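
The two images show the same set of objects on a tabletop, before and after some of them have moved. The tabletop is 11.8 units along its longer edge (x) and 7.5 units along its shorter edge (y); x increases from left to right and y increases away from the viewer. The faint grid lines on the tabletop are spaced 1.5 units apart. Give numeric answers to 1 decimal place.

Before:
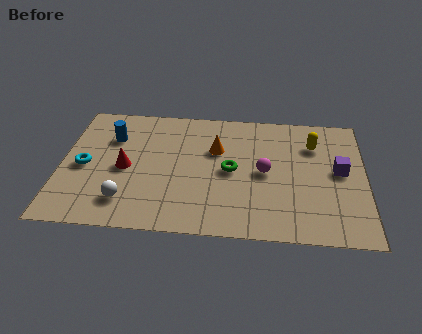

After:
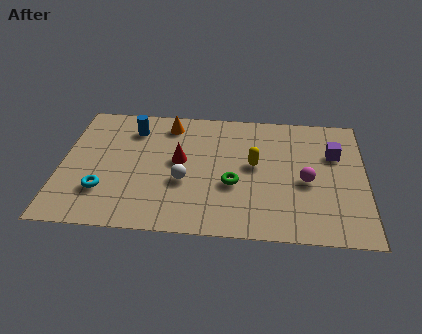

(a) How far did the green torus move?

0.8

The green torus moved from about (6.6, 3.7) to (6.7, 2.9), a distance of √(0.1² + 0.8²) ≈ 0.8.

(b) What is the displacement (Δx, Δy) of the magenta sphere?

(1.6, -0.4)

The magenta sphere was at about (7.9, 3.7) and moved to about (9.5, 3.3).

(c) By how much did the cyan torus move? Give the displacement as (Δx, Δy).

(0.8, -1.4)

The cyan torus started near (0.9, 3.5) and ended near (1.7, 2.1).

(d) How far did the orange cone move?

2.4

The orange cone was near (6.0, 4.9) before and (4.1, 6.3) after, so it travelled √(1.9² + 1.4²) ≈ 2.4 units.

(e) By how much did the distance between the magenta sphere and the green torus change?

+1.5

The distance was about 1.3 in the first image and 2.8 in the second, so they moved 1.5 units further apart.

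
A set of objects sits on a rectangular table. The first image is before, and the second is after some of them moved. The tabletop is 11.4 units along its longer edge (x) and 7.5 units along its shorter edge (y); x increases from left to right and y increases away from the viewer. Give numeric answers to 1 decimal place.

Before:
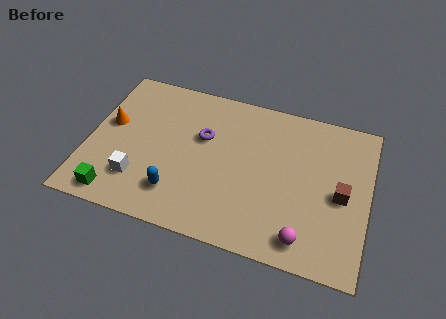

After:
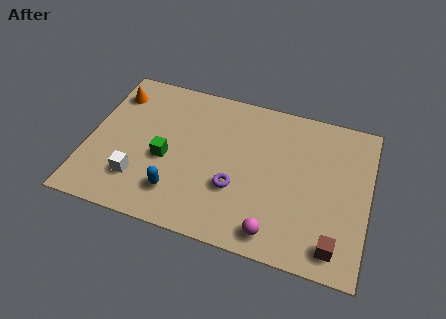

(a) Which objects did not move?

the white cube and the blue capsule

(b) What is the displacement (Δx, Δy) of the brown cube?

(-0.1, -2.4)

The brown cube started near (10.3, 3.5) and ended near (10.2, 1.1).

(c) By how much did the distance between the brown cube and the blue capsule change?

-0.3

They were about 6.7 units apart before and 6.4 after — 0.3 units closer together.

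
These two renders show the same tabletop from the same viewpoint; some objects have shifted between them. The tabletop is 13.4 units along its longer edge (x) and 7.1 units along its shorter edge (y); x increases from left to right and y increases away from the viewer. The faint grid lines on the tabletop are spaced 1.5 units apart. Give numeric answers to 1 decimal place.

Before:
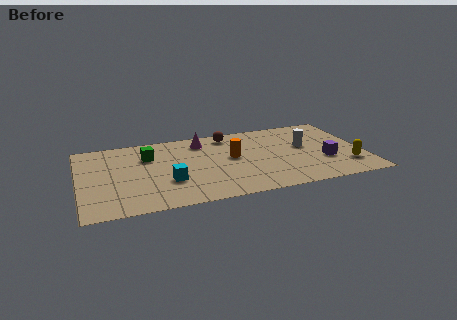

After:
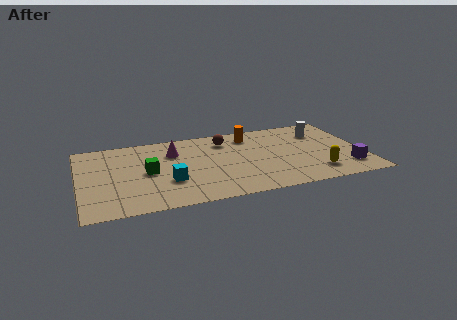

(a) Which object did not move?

the cyan cube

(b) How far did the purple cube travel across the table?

1.3

The purple cube moved from about (11.5, 2.5) to (12.5, 1.6), a distance of √(1.0² + 0.9²) ≈ 1.3.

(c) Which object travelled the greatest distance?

the orange cylinder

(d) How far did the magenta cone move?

1.6

The magenta cone was near (5.9, 5.8) before and (4.5, 5.1) after, so it travelled √(1.4² + 0.7²) ≈ 1.6 units.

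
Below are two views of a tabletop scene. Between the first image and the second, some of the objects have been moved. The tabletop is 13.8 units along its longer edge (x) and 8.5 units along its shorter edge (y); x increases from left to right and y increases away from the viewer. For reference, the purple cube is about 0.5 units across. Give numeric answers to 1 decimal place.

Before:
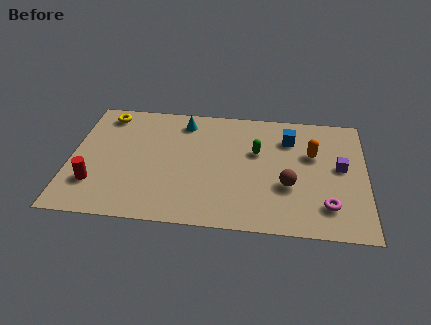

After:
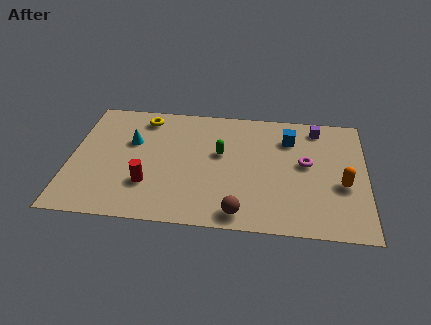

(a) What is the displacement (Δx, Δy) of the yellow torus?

(1.8, -0.1)

The yellow torus started near (1.5, 7.3) and ended near (3.3, 7.2).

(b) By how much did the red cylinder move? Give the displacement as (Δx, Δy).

(2.5, 0.2)

The red cylinder was at about (1.2, 2.3) and moved to about (3.7, 2.5).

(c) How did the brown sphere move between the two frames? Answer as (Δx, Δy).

(-2.2, -2.1)

The brown sphere started near (10.2, 3.1) and ended near (8.0, 1.0).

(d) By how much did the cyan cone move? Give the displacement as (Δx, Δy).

(-2.4, -1.7)

From the two frames, the cyan cone sits at roughly (5.2, 7.1) before and (2.8, 5.4) after.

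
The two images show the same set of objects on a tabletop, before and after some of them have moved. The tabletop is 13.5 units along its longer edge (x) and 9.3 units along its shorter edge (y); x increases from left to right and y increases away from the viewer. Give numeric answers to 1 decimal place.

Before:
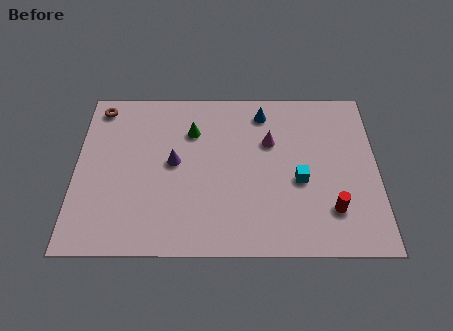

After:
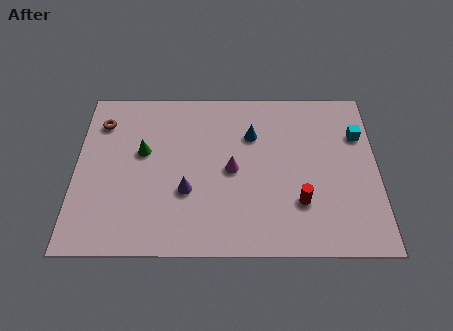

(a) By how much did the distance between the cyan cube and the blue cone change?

+0.6

The distance was about 4.2 in the first image and 4.8 in the second, so they moved 0.6 units further apart.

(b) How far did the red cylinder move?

1.5

The red cylinder was near (11.4, 2.3) before and (10.0, 2.7) after, so it travelled √(1.4² + 0.4²) ≈ 1.5 units.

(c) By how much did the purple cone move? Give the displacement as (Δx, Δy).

(0.6, -1.6)

The purple cone was at about (4.4, 4.9) and moved to about (5.0, 3.3).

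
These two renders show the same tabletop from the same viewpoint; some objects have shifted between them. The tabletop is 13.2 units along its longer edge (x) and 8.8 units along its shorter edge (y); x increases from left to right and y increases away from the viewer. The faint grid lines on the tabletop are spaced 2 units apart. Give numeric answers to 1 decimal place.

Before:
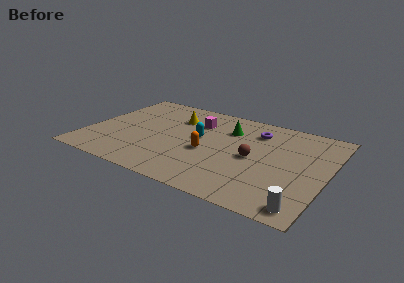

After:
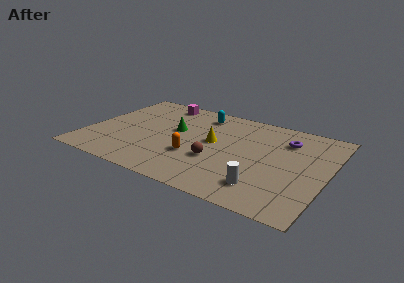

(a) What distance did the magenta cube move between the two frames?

2.6

From (5.7, 6.4) to (3.4, 7.7), the magenta cube covered √(2.3² + 1.3²) ≈ 2.6 units.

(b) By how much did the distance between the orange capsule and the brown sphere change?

-1.3

Before: roughly 2.5 units apart; after: 1.2. That's 1.3 units closer together.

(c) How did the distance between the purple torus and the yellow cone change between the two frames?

-0.3

They were about 4.5 units apart before and 4.2 after — 0.3 units closer together.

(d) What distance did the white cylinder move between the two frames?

2.3

The white cylinder was near (12.3, 1.0) before and (10.1, 1.8) after, so it travelled √(2.2² + 0.8²) ≈ 2.3 units.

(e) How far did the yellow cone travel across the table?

2.9

The yellow cone was near (4.5, 6.4) before and (6.9, 4.8) after, so it travelled √(2.4² + 1.6²) ≈ 2.9 units.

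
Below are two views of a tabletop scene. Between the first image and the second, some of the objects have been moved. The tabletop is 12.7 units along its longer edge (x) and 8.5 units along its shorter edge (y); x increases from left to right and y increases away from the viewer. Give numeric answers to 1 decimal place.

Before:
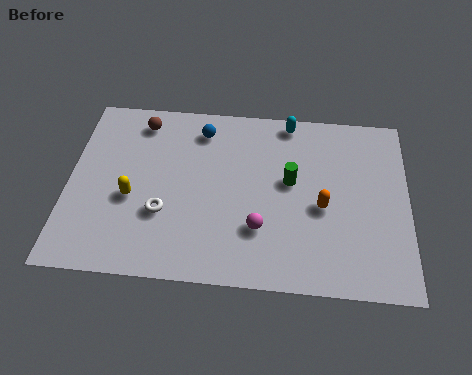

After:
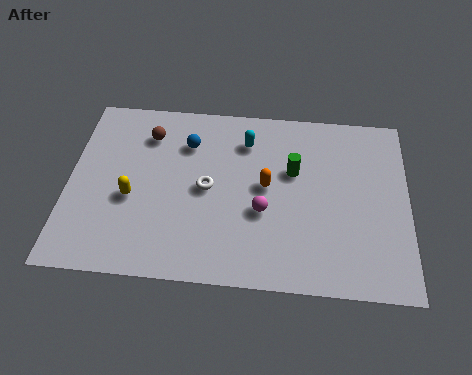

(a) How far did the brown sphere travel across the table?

0.7

The brown sphere was near (2.6, 7.2) before and (2.9, 6.6) after, so it travelled √(0.3² + 0.6²) ≈ 0.7 units.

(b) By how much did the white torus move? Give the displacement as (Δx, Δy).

(1.6, 1.3)

The white torus was at about (3.6, 2.9) and moved to about (5.2, 4.2).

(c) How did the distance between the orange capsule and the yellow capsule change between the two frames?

-2.0

The distance was about 7.1 in the first image and 5.1 in the second, so they moved 2.0 units closer together.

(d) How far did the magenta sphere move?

0.8

The magenta sphere was near (7.2, 2.5) before and (7.3, 3.3) after, so it travelled √(0.1² + 0.8²) ≈ 0.8 units.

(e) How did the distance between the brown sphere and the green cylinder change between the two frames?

-0.5

Before: roughly 6.2 units apart; after: 5.7. That's 0.5 units closer together.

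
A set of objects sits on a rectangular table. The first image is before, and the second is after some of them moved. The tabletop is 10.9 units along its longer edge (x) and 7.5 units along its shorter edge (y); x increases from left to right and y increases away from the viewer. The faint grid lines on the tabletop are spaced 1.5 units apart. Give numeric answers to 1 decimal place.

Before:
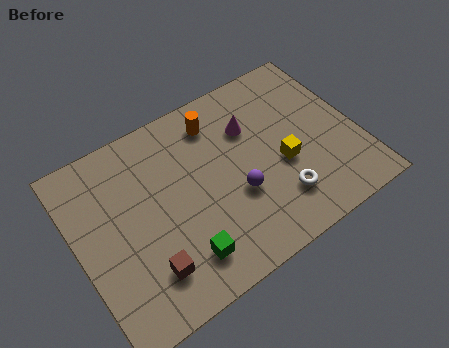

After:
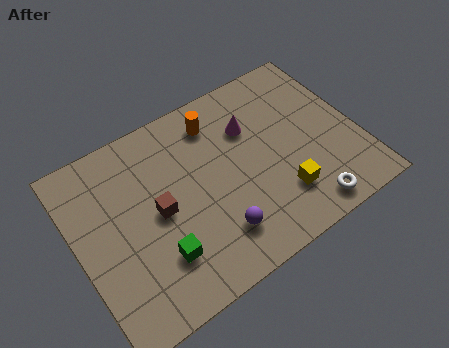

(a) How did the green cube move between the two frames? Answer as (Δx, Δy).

(-0.8, 0.5)

The green cube started near (3.6, 1.5) and ended near (2.8, 2.0).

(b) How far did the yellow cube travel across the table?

1.2

The yellow cube was near (7.9, 3.1) before and (7.6, 1.9) after, so it travelled √(0.3² + 1.2²) ≈ 1.2 units.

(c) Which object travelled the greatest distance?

the brown cube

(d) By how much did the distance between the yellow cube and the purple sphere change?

+0.7

They were about 1.9 units apart before and 2.6 after — 0.7 units further apart.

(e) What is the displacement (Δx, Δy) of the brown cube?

(0.8, 2.0)

The brown cube started near (2.3, 1.7) and ended near (3.1, 3.7).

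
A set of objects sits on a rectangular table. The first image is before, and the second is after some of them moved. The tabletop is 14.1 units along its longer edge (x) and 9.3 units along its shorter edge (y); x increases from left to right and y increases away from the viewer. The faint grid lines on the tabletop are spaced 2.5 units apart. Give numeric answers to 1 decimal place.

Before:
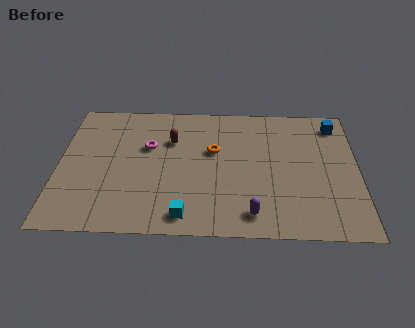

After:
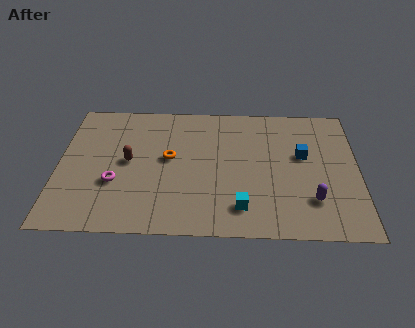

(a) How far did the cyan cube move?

2.7

The cyan cube was near (6.0, 1.2) before and (8.6, 1.8) after, so it travelled √(2.6² + 0.6²) ≈ 2.7 units.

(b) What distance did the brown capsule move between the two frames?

2.6

The brown capsule was near (5.3, 6.4) before and (3.3, 4.8) after, so it travelled √(2.0² + 1.6²) ≈ 2.6 units.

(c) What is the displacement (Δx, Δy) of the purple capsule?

(2.8, 1.0)

The purple capsule was at about (9.1, 1.4) and moved to about (11.9, 2.4).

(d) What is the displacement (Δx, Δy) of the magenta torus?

(-1.5, -2.6)

The magenta torus started near (4.2, 5.9) and ended near (2.7, 3.3).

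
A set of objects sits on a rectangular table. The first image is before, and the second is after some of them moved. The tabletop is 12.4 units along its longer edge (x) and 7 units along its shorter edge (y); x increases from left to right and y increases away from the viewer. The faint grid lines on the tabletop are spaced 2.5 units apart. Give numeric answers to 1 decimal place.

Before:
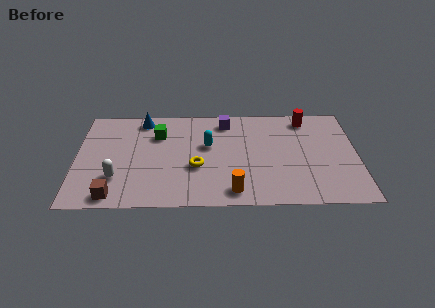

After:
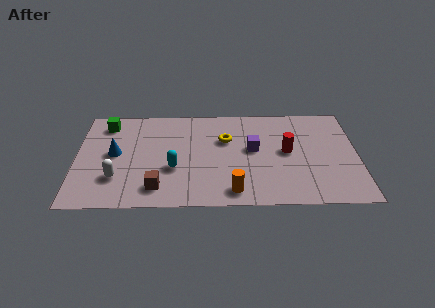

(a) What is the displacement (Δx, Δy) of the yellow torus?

(1.3, 1.9)

The yellow torus started near (5.3, 2.7) and ended near (6.6, 4.6).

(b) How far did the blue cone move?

2.7

From (2.9, 6.1) to (1.7, 3.7), the blue cone covered √(1.2² + 2.4²) ≈ 2.7 units.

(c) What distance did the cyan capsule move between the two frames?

2.2

From (5.8, 4.2) to (4.3, 2.6), the cyan capsule covered √(1.5² + 1.6²) ≈ 2.2 units.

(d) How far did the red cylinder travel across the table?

2.5

The red cylinder was near (10.2, 6.0) before and (9.3, 3.7) after, so it travelled √(0.9² + 2.3²) ≈ 2.5 units.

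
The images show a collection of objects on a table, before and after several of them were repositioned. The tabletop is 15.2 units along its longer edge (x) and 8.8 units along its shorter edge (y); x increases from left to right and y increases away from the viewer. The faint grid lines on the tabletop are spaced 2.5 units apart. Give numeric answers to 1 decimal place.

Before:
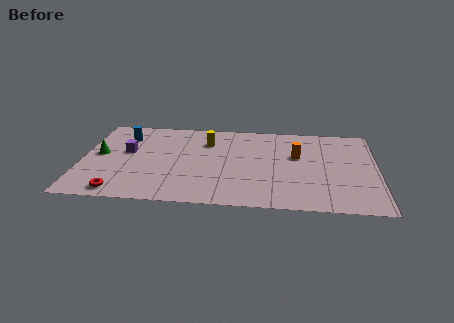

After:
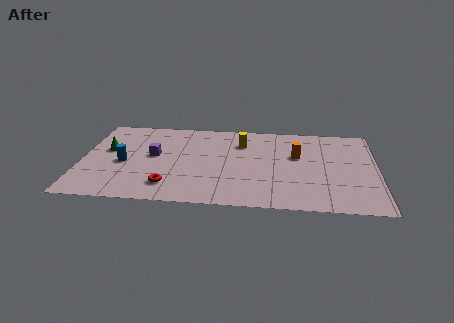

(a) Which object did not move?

the orange cylinder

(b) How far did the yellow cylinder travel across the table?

1.8

The yellow cylinder moved from about (6.4, 6.5) to (8.2, 6.5), a distance of √(1.8² + 0.0²) ≈ 1.8.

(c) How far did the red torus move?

2.6

The red torus was near (2.1, 1.0) before and (4.6, 1.8) after, so it travelled √(2.5² + 0.8²) ≈ 2.6 units.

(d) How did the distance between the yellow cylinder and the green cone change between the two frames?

+1.2

They were about 5.8 units apart before and 7.0 after — 1.2 units further apart.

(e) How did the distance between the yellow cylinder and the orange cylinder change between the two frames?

-1.7

They were about 4.8 units apart before and 3.1 after — 1.7 units closer together.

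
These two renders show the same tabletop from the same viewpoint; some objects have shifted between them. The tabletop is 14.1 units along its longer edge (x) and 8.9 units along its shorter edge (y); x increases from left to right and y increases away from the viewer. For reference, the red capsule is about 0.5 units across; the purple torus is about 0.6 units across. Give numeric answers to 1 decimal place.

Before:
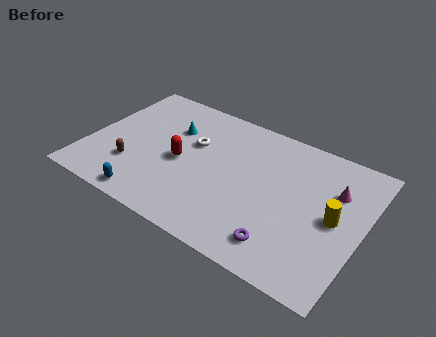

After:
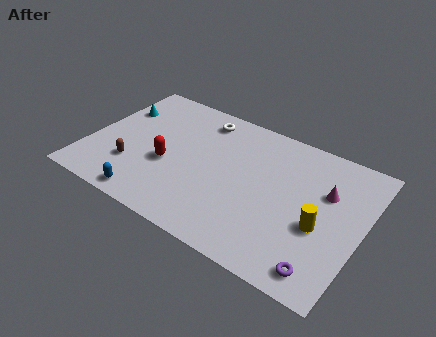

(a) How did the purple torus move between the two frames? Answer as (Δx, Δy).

(2.1, -0.4)

The purple torus started near (10.5, 1.6) and ended near (12.6, 1.2).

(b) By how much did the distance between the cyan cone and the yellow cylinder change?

+2.5

They were about 8.9 units apart before and 11.4 after — 2.5 units further apart.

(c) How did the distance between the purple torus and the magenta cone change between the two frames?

-0.3

They were about 4.9 units apart before and 4.6 after — 0.3 units closer together.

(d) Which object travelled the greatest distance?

the cyan cone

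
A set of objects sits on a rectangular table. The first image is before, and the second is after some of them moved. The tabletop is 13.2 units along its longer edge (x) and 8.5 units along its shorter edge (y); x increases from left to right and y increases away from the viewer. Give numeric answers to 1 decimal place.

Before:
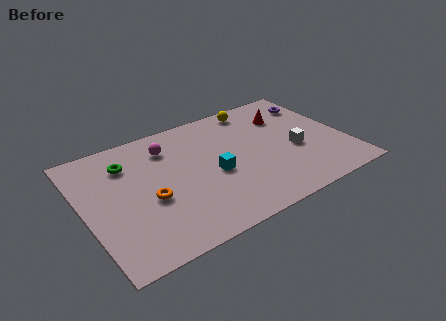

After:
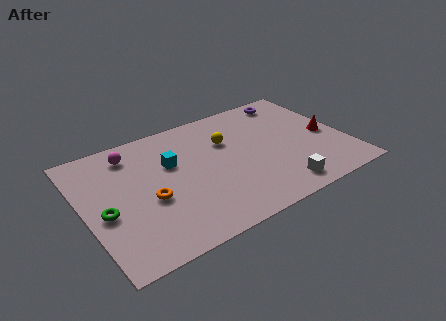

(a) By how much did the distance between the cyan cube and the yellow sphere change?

-1.8

They were about 4.7 units apart before and 2.9 after — 1.8 units closer together.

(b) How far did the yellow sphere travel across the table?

2.5

From (9.2, 7.5) to (7.4, 5.7), the yellow sphere covered √(1.8² + 1.8²) ≈ 2.5 units.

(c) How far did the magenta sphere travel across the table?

1.8

The magenta sphere was near (4.5, 6.6) before and (2.7, 7.0) after, so it travelled √(1.8² + 0.4²) ≈ 1.8 units.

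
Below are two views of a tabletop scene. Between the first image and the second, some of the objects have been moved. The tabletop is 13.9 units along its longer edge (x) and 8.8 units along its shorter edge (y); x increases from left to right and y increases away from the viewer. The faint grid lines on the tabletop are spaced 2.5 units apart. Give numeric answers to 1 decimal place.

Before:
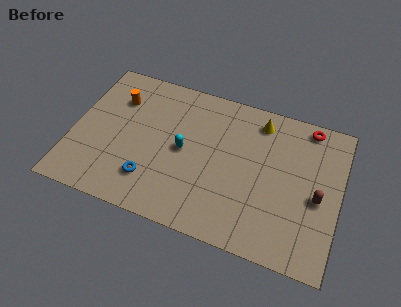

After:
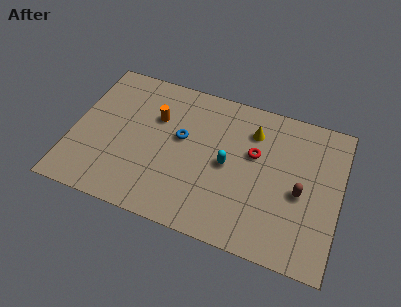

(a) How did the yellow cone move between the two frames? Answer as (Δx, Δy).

(-0.3, -0.7)

The yellow cone was at about (9.5, 7.4) and moved to about (9.2, 6.7).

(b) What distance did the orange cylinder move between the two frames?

2.2

The orange cylinder moved from about (2.1, 6.4) to (4.2, 5.9), a distance of √(2.1² + 0.5²) ≈ 2.2.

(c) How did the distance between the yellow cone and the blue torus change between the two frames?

-3.5

Before: roughly 7.4 units apart; after: 3.9. That's 3.5 units closer together.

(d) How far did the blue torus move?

3.3

The blue torus was near (4.3, 2.1) before and (5.6, 5.1) after, so it travelled √(1.3² + 3.0²) ≈ 3.3 units.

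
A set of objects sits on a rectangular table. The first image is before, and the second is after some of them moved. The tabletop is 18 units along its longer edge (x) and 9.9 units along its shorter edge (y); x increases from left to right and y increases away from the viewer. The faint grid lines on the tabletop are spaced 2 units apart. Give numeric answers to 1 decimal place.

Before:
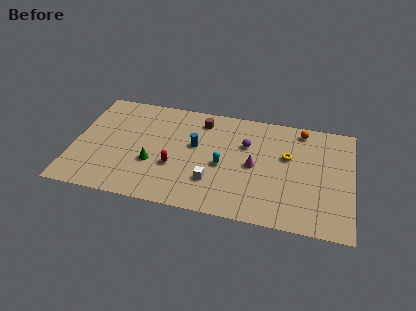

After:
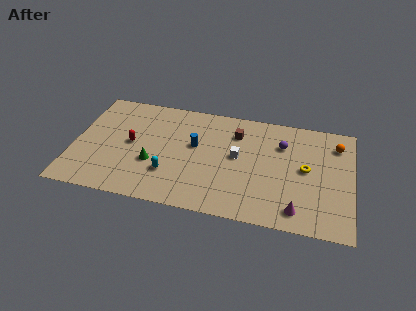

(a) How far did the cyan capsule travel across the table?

3.7

From (9.7, 4.4) to (6.3, 2.9), the cyan capsule covered √(3.4² + 1.5²) ≈ 3.7 units.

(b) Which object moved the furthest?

the magenta cone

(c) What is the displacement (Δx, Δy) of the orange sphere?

(2.3, -0.9)

From the two frames, the orange sphere sits at roughly (14.6, 8.7) before and (16.9, 7.8) after.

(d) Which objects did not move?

the blue cylinder and the green cone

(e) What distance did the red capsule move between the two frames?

3.3

The red capsule moved from about (6.6, 3.6) to (3.7, 5.1), a distance of √(2.9² + 1.5²) ≈ 3.3.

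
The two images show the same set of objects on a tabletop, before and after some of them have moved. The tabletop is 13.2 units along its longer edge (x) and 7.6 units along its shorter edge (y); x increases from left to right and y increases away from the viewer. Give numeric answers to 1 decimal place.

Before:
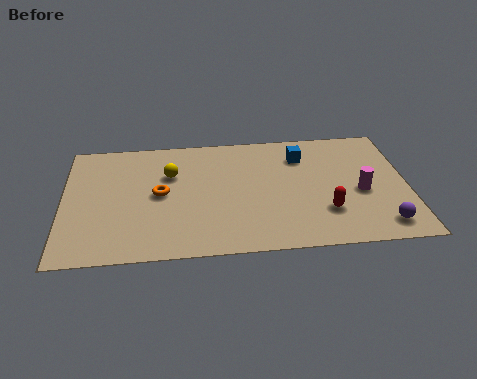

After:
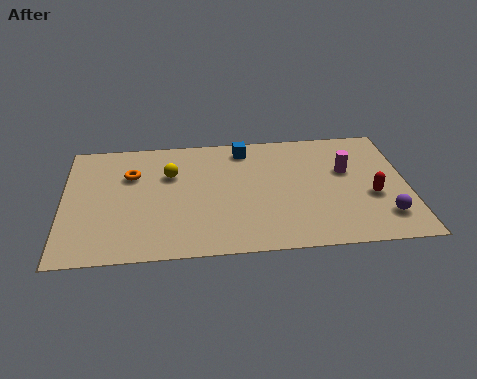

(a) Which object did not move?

the yellow sphere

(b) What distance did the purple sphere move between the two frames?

0.5

From (12.1, 1.2) to (12.2, 1.7), the purple sphere covered √(0.1² + 0.5²) ≈ 0.5 units.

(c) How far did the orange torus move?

1.7

From (3.7, 3.9) to (2.6, 5.2), the orange torus covered √(1.1² + 1.3²) ≈ 1.7 units.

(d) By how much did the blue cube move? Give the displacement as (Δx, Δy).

(-2.2, 0.7)

From the two frames, the blue cube sits at roughly (9.2, 5.8) before and (7.0, 6.5) after.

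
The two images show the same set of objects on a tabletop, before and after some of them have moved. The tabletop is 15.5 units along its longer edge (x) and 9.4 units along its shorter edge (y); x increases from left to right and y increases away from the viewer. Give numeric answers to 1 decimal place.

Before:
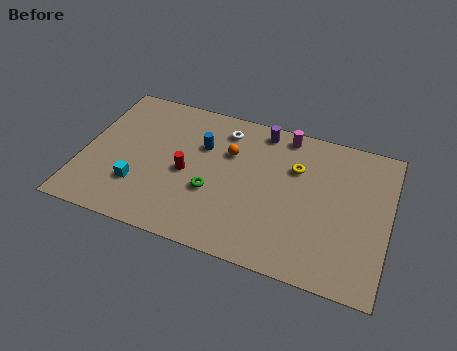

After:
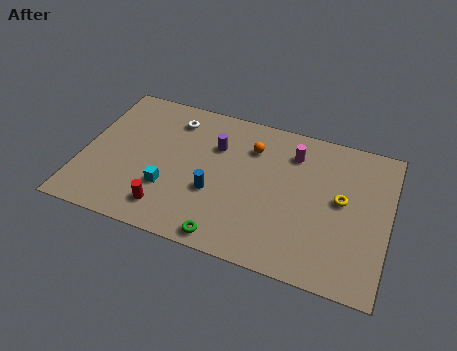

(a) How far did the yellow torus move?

2.7

The yellow torus was near (10.7, 6.4) before and (13.1, 5.1) after, so it travelled √(2.4² + 1.3²) ≈ 2.7 units.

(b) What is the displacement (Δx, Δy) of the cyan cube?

(1.5, 0.3)

The cyan cube started near (3.0, 2.7) and ended near (4.5, 3.0).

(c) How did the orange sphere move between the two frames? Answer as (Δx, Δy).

(1.1, 0.7)

The orange sphere was at about (7.3, 6.3) and moved to about (8.4, 7.0).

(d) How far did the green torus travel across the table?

2.8

The green torus was near (6.7, 3.5) before and (7.7, 0.9) after, so it travelled √(1.0² + 2.6²) ≈ 2.8 units.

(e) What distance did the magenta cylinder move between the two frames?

1.2

The magenta cylinder moved from about (10.0, 8.4) to (10.5, 7.3), a distance of √(0.5² + 1.1²) ≈ 1.2.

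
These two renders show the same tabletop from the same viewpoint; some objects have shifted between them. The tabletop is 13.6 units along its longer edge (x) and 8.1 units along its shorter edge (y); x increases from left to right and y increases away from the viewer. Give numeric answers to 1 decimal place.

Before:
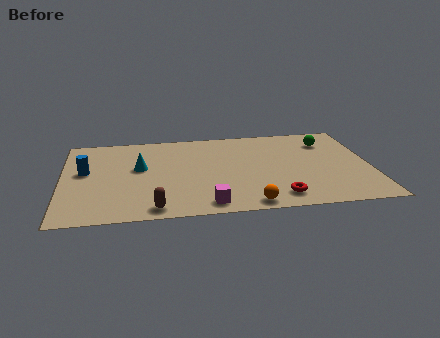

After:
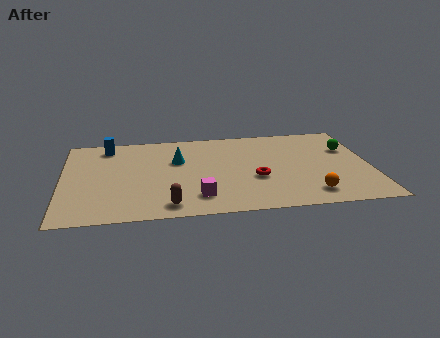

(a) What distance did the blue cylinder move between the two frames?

2.5

From (1.0, 4.6) to (2.0, 6.9), the blue cylinder covered √(1.0² + 2.3²) ≈ 2.5 units.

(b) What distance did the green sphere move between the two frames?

1.2

The green sphere moved from about (11.8, 6.2) to (12.7, 5.4), a distance of √(0.9² + 0.8²) ≈ 1.2.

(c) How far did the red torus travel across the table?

2.0

The red torus was near (9.4, 1.3) before and (8.5, 3.1) after, so it travelled √(0.9² + 1.8²) ≈ 2.0 units.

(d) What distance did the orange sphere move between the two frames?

2.8

The orange sphere was near (8.1, 0.8) before and (10.8, 1.4) after, so it travelled √(2.7² + 0.6²) ≈ 2.8 units.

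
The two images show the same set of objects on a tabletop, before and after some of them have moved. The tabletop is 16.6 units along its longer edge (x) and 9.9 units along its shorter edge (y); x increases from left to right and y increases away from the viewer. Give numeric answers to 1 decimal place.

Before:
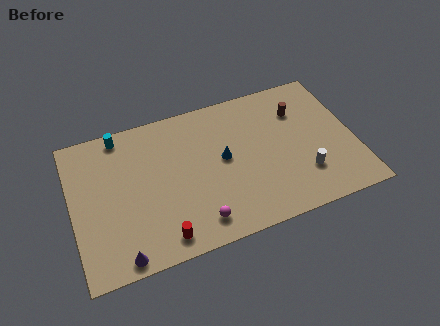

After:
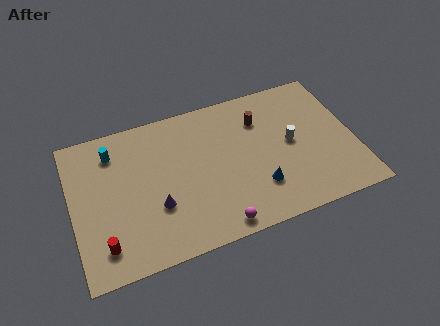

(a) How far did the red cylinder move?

3.4

The red cylinder moved from about (4.9, 1.3) to (1.6, 1.9), a distance of √(3.3² + 0.6²) ≈ 3.4.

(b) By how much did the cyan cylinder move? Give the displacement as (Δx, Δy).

(-0.5, -1.0)

From the two frames, the cyan cylinder sits at roughly (3.1, 8.9) before and (2.6, 7.9) after.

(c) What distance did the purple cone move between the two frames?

3.4

From (2.5, 0.9) to (4.8, 3.4), the purple cone covered √(2.3² + 2.5²) ≈ 3.4 units.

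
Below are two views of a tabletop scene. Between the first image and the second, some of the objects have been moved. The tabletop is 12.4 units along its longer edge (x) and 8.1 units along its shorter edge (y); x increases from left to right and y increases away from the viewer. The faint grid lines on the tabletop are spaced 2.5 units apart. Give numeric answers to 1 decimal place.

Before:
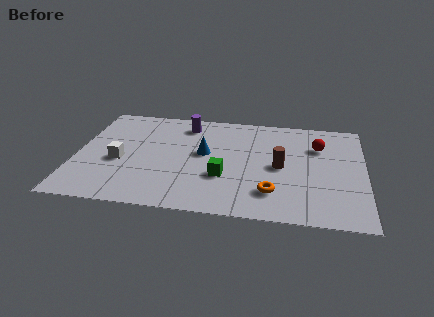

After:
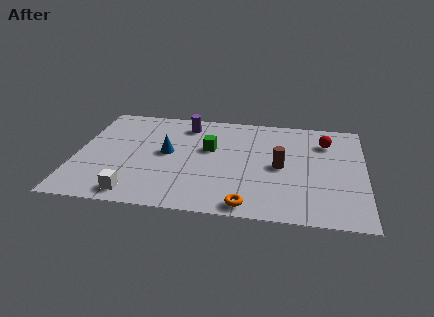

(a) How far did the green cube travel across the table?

2.2

The green cube moved from about (6.4, 2.8) to (5.7, 4.9), a distance of √(0.7² + 2.1²) ≈ 2.2.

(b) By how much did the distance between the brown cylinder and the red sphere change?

+0.5

They were about 2.4 units apart before and 2.9 after — 0.5 units further apart.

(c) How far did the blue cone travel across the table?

1.6

The blue cone moved from about (5.5, 4.5) to (3.9, 4.3), a distance of √(1.6² + 0.2²) ≈ 1.6.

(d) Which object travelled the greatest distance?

the white cube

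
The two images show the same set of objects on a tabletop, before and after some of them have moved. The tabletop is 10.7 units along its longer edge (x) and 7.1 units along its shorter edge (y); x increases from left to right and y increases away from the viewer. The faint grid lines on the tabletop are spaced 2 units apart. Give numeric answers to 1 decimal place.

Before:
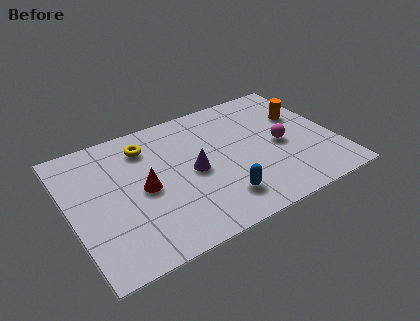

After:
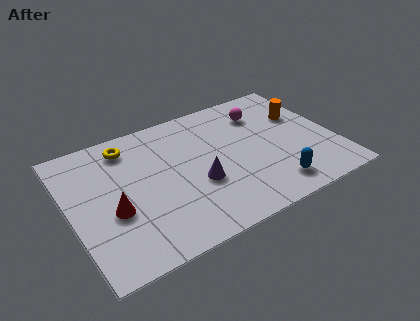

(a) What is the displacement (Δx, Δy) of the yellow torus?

(-0.7, 0.3)

The yellow torus was at about (3.3, 5.6) and moved to about (2.6, 5.9).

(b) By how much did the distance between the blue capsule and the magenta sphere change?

+0.9

They were about 3.3 units apart before and 4.2 after — 0.9 units further apart.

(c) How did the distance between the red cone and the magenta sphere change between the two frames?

+1.4

They were about 5.6 units apart before and 7.0 after — 1.4 units further apart.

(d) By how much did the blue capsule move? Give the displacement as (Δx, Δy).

(2.1, -0.3)

The blue capsule started near (5.7, 1.5) and ended near (7.8, 1.2).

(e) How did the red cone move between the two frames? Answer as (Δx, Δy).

(-1.3, -0.6)

From the two frames, the red cone sits at roughly (2.9, 3.4) before and (1.6, 2.8) after.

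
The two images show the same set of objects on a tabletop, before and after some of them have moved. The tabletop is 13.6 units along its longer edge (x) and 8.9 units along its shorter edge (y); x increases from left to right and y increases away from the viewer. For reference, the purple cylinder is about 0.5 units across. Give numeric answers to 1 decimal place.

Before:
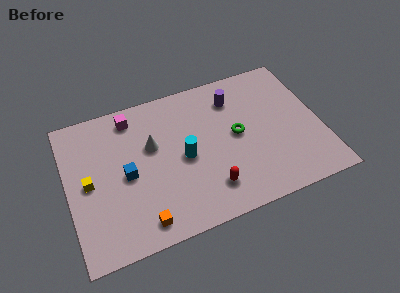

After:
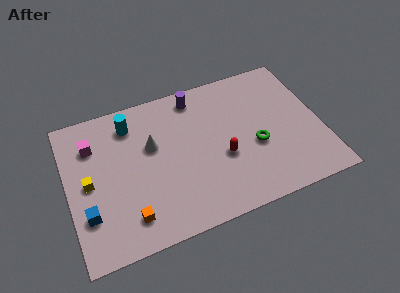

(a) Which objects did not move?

the white cone and the yellow cube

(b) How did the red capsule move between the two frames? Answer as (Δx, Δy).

(0.9, 1.6)

From the two frames, the red capsule sits at roughly (7.3, 1.9) before and (8.2, 3.5) after.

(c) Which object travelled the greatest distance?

the cyan cylinder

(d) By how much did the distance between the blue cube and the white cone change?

+2.7

They were about 2.0 units apart before and 4.7 after — 2.7 units further apart.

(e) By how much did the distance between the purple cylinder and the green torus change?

+2.7

Before: roughly 2.3 units apart; after: 5.0. That's 2.7 units further apart.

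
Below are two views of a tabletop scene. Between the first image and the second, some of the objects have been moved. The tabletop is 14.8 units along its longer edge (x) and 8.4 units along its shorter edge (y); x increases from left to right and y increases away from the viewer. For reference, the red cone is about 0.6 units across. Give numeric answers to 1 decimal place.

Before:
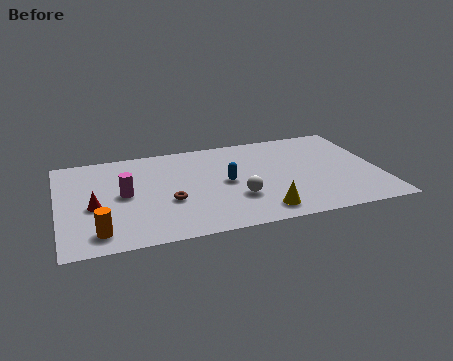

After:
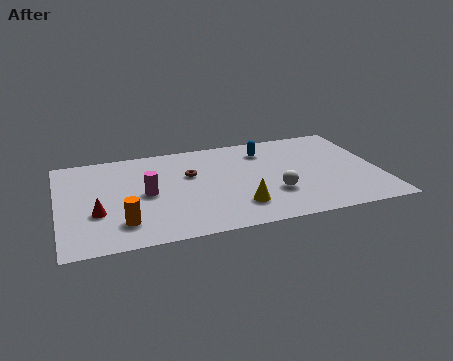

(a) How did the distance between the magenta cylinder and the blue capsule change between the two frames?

+1.5

The distance was about 4.7 in the first image and 6.2 in the second, so they moved 1.5 units further apart.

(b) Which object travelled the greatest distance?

the blue capsule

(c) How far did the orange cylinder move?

1.2

The orange cylinder was near (1.7, 1.4) before and (2.8, 1.9) after, so it travelled √(1.1² + 0.5²) ≈ 1.2 units.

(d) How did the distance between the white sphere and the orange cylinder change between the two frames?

+0.5

They were about 6.5 units apart before and 7.0 after — 0.5 units further apart.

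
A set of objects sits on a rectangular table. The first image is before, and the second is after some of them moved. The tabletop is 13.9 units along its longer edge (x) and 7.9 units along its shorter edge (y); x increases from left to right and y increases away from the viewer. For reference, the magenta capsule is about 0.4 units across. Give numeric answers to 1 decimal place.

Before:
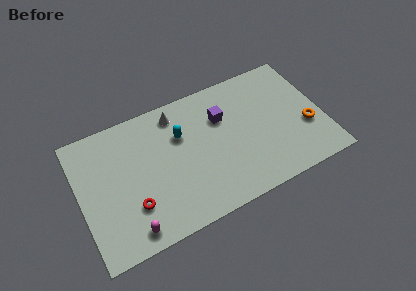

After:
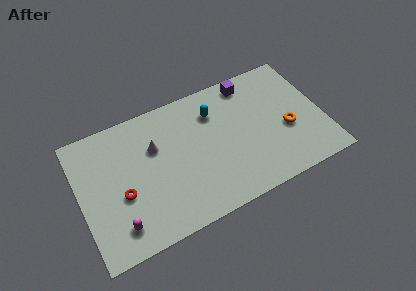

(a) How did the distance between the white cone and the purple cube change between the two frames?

+3.1

They were about 2.8 units apart before and 5.9 after — 3.1 units further apart.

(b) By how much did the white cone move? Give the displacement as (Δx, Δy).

(-1.4, -1.5)

From the two frames, the white cone sits at roughly (5.8, 6.7) before and (4.4, 5.2) after.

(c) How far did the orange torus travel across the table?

1.1

The orange torus moved from about (12.9, 2.9) to (11.8, 3.2), a distance of √(1.1² + 0.3²) ≈ 1.1.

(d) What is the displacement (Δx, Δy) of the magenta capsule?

(-0.6, 0.5)

The magenta capsule was at about (2.5, 1.0) and moved to about (1.9, 1.5).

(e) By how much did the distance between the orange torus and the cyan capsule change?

-2.7

They were about 7.4 units apart before and 4.7 after — 2.7 units closer together.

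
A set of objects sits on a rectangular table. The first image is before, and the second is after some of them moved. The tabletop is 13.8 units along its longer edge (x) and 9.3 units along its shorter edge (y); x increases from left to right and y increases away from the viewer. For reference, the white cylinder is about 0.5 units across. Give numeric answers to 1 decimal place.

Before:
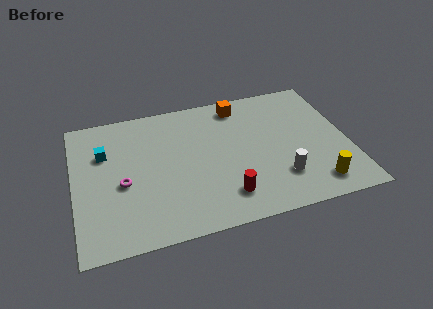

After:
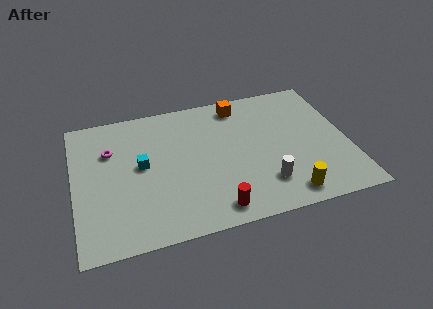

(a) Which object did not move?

the orange cube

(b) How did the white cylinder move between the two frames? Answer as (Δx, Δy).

(-0.8, -0.2)

The white cylinder started near (10.2, 2.4) and ended near (9.4, 2.2).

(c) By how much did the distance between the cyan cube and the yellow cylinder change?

-3.4

They were about 11.4 units apart before and 8.0 after — 3.4 units closer together.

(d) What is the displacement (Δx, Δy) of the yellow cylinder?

(-1.5, -0.3)

From the two frames, the yellow cylinder sits at roughly (11.9, 1.5) before and (10.4, 1.2) after.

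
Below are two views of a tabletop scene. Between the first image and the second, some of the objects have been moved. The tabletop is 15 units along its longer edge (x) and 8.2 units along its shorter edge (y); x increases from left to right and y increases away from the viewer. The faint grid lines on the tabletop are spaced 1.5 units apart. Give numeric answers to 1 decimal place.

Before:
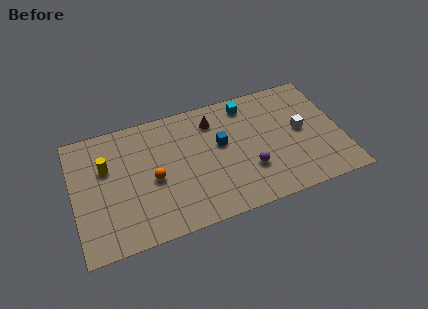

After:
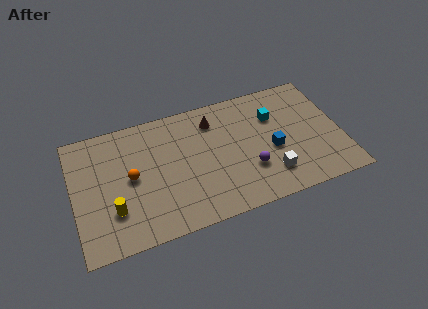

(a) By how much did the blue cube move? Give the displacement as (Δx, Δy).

(2.8, -1.3)

The blue cube started near (8.3, 4.8) and ended near (11.1, 3.5).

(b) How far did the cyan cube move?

1.9

The cyan cube was near (10.0, 7.0) before and (11.4, 5.7) after, so it travelled √(1.4² + 1.3²) ≈ 1.9 units.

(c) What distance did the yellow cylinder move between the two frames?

2.9

The yellow cylinder moved from about (1.9, 5.3) to (2.1, 2.4), a distance of √(0.2² + 2.9²) ≈ 2.9.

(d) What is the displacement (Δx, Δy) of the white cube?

(-2.0, -2.4)

The white cube started near (12.8, 4.3) and ended near (10.8, 1.9).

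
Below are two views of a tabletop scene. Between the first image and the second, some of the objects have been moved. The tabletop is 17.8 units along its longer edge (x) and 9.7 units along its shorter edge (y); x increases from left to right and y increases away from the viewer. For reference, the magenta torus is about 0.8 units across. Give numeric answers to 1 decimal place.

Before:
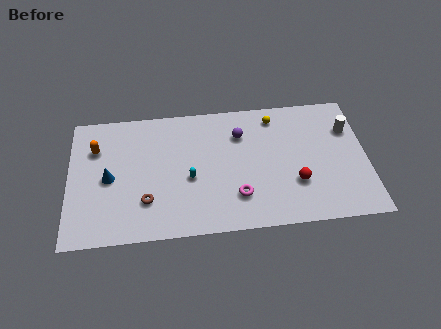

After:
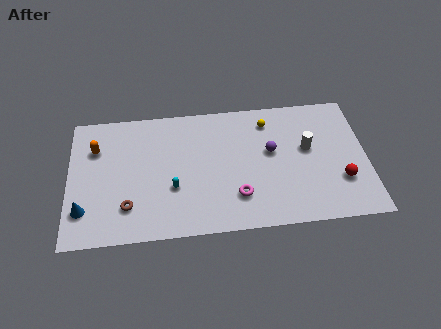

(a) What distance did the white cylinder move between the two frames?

2.8

The white cylinder was near (16.8, 6.8) before and (14.3, 5.6) after, so it travelled √(2.5² + 1.2²) ≈ 2.8 units.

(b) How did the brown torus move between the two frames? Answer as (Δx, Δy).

(-1.1, -0.3)

The brown torus was at about (4.6, 2.7) and moved to about (3.5, 2.4).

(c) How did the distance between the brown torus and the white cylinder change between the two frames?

-1.6

They were about 12.9 units apart before and 11.3 after — 1.6 units closer together.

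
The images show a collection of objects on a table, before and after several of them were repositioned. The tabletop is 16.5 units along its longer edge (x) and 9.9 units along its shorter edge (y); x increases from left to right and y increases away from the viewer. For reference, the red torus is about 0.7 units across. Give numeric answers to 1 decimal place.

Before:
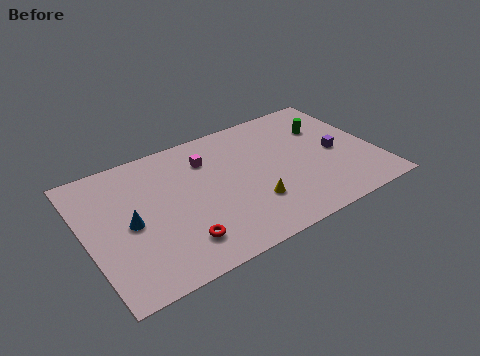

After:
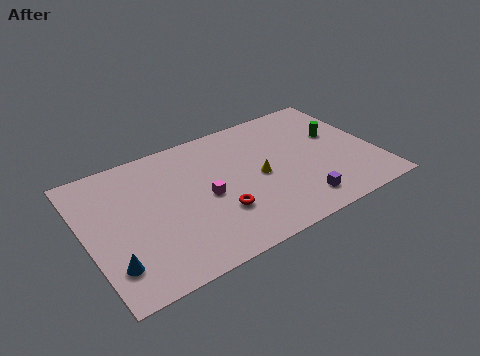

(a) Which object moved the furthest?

the purple cube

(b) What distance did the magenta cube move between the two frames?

2.8

From (7.2, 7.4) to (6.7, 4.6), the magenta cube covered √(0.5² + 2.8²) ≈ 2.8 units.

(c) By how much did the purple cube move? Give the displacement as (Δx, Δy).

(-2.7, -2.9)

From the two frames, the purple cube sits at roughly (14.3, 4.6) before and (11.6, 1.7) after.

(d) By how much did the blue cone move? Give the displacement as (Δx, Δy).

(-1.3, -2.4)

The blue cone started near (2.4, 4.7) and ended near (1.1, 2.3).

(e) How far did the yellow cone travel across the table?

1.9

From (9.1, 2.9) to (9.8, 4.7), the yellow cone covered √(0.7² + 1.8²) ≈ 1.9 units.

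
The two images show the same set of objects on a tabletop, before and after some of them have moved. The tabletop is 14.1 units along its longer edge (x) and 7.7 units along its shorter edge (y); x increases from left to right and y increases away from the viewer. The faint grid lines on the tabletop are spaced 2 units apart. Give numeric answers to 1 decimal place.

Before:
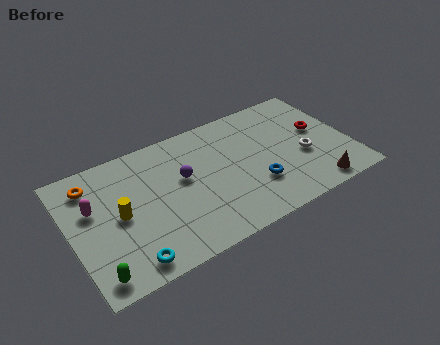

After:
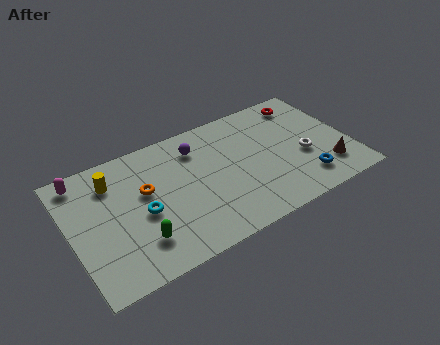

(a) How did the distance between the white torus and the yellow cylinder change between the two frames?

+0.5

Before: roughly 9.3 units apart; after: 9.8. That's 0.5 units further apart.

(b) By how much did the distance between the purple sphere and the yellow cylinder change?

+0.9

Before: roughly 3.4 units apart; after: 4.3. That's 0.9 units further apart.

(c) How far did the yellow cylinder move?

2.1

The yellow cylinder was near (2.4, 3.8) before and (2.3, 5.9) after, so it travelled √(0.1² + 2.1²) ≈ 2.1 units.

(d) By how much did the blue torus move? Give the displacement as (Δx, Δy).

(2.4, -0.8)

The blue torus started near (9.1, 2.4) and ended near (11.5, 1.6).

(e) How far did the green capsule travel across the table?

2.4

The green capsule was near (0.9, 1.0) before and (3.1, 1.9) after, so it travelled √(2.2² + 0.9²) ≈ 2.4 units.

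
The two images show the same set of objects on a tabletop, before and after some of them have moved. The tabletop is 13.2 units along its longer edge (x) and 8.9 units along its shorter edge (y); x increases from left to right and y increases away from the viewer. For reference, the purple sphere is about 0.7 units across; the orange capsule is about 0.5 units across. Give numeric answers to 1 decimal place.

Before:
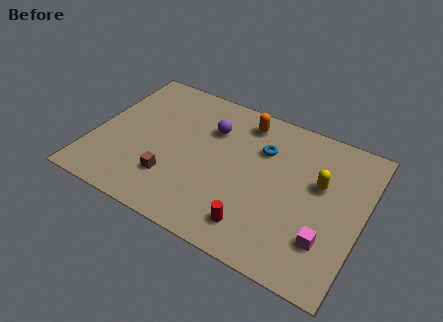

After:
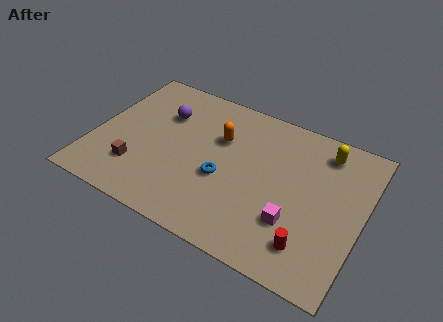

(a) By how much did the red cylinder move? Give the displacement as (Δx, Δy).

(2.6, 0.2)

From the two frames, the red cylinder sits at roughly (8.4, 1.6) before and (11.0, 1.8) after.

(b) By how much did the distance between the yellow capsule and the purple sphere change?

+2.4

Before: roughly 5.6 units apart; after: 8.0. That's 2.4 units further apart.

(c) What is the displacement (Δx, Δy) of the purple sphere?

(-2.4, -0.1)

From the two frames, the purple sphere sits at roughly (5.5, 6.3) before and (3.1, 6.2) after.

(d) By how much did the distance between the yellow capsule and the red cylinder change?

+1.0

Before: roughly 4.6 units apart; after: 5.6. That's 1.0 units further apart.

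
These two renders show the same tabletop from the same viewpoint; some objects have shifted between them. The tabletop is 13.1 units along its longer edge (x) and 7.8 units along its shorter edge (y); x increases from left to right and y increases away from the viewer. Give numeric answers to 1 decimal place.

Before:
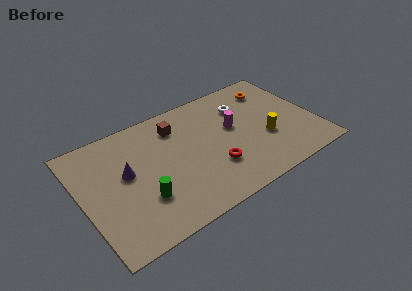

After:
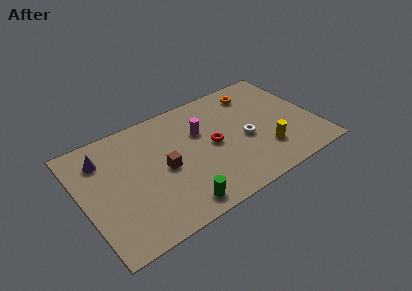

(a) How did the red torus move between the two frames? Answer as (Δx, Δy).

(0.2, 1.5)

From the two frames, the red torus sits at roughly (7.1, 2.4) before and (7.3, 3.9) after.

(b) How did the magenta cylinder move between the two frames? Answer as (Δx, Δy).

(-1.8, 0.6)

The magenta cylinder was at about (8.6, 4.5) and moved to about (6.8, 5.1).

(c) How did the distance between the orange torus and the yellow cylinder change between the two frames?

+0.9

Before: roughly 3.4 units apart; after: 4.3. That's 0.9 units further apart.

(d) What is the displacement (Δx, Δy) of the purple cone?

(-1.1, 1.6)

From the two frames, the purple cone sits at roughly (2.5, 4.4) before and (1.4, 6.0) after.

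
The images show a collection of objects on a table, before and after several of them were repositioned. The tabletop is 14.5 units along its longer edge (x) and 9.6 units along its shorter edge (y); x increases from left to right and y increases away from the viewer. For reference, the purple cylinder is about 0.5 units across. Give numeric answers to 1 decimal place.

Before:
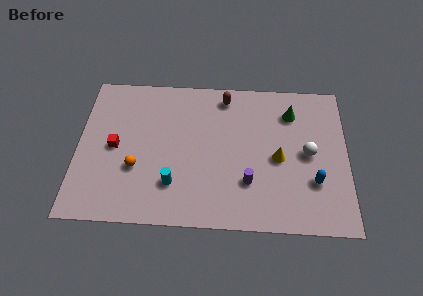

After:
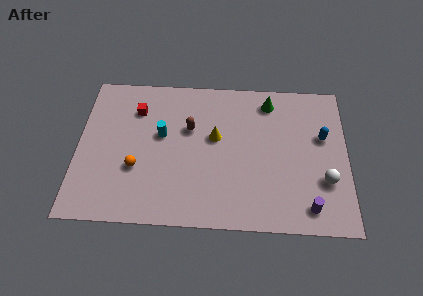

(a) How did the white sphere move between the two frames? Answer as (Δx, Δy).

(0.9, -1.7)

The white sphere was at about (12.4, 4.8) and moved to about (13.3, 3.1).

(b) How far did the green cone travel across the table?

1.4

The green cone moved from about (11.5, 7.4) to (10.3, 8.1), a distance of √(1.2² + 0.7²) ≈ 1.4.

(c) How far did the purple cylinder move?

3.5

The purple cylinder moved from about (9.2, 2.8) to (12.4, 1.4), a distance of √(3.2² + 1.4²) ≈ 3.5.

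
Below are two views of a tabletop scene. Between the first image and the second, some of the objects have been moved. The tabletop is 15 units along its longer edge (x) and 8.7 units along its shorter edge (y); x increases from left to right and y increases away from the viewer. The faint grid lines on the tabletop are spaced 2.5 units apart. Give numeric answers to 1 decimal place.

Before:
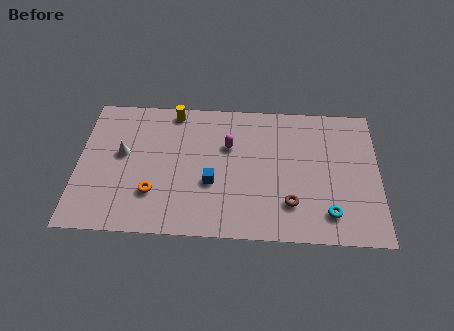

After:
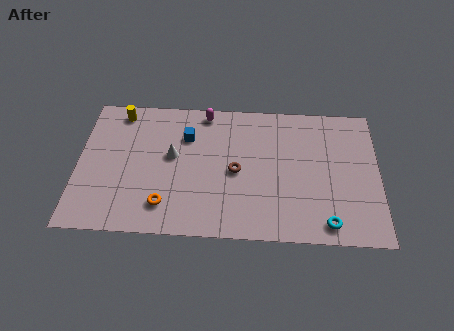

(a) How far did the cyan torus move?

0.6

The cyan torus was near (12.5, 1.7) before and (12.4, 1.1) after, so it travelled √(0.1² + 0.6²) ≈ 0.6 units.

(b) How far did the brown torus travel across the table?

3.3

From (10.6, 2.2) to (7.9, 4.1), the brown torus covered √(2.7² + 1.9²) ≈ 3.3 units.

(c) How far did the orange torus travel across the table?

0.9

From (3.8, 2.5) to (4.4, 1.8), the orange torus covered √(0.6² + 0.7²) ≈ 0.9 units.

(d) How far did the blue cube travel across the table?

3.2

The blue cube was near (6.7, 3.3) before and (5.4, 6.2) after, so it travelled √(1.3² + 2.9²) ≈ 3.2 units.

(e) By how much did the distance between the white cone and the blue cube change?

-3.3

Before: roughly 4.8 units apart; after: 1.5. That's 3.3 units closer together.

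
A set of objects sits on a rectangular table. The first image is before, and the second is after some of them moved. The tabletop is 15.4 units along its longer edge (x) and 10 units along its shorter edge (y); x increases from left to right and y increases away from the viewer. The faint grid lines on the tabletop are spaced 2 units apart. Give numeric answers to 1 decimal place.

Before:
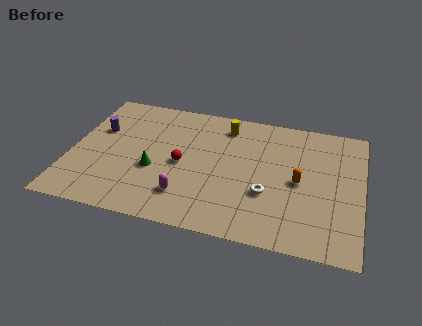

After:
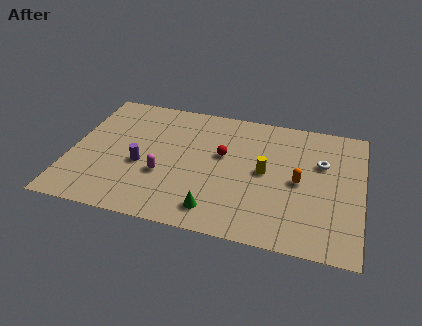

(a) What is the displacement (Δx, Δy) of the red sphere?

(2.1, 1.2)

From the two frames, the red sphere sits at roughly (5.9, 4.7) before and (8.0, 5.9) after.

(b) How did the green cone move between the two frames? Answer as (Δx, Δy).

(3.4, -2.3)

The green cone was at about (4.5, 3.9) and moved to about (7.9, 1.6).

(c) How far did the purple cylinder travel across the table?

3.4

The purple cylinder moved from about (1.3, 6.4) to (3.8, 4.1), a distance of √(2.5² + 2.3²) ≈ 3.4.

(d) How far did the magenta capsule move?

1.8

From (6.3, 2.3) to (5.0, 3.6), the magenta capsule covered √(1.3² + 1.3²) ≈ 1.8 units.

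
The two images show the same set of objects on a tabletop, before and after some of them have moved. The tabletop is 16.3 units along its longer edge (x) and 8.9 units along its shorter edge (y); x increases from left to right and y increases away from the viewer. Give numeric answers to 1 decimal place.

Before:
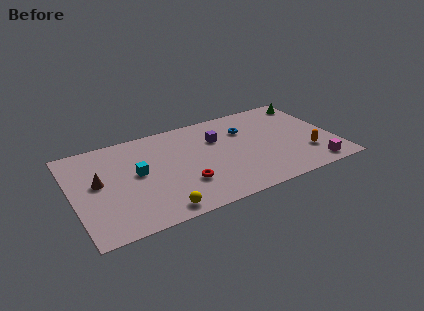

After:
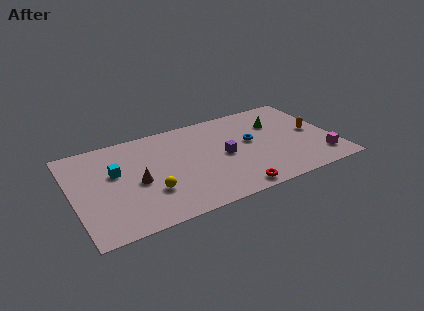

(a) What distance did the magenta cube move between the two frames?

0.9

From (14.6, 1.1) to (15.2, 1.8), the magenta cube covered √(0.6² + 0.7²) ≈ 0.9 units.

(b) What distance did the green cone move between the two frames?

2.8

The green cone was near (15.4, 7.6) before and (13.0, 6.2) after, so it travelled √(2.4² + 1.4²) ≈ 2.8 units.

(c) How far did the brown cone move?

2.5

The brown cone was near (1.6, 4.9) before and (3.9, 4.0) after, so it travelled √(2.3² + 0.9²) ≈ 2.5 units.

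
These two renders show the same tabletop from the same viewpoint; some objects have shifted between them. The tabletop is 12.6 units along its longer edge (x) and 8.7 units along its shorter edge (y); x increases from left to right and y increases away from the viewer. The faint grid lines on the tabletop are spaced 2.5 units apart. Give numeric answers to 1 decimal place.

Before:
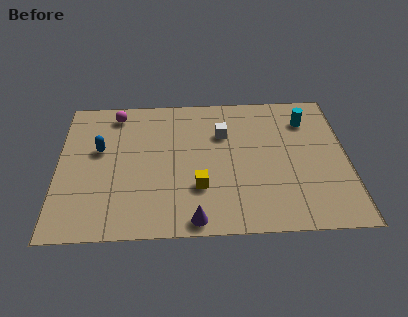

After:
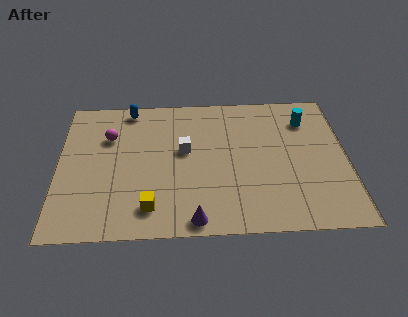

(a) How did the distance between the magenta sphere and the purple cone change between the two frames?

-1.1

They were about 7.5 units apart before and 6.4 after — 1.1 units closer together.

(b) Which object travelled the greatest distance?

the blue capsule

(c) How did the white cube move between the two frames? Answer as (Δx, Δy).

(-1.7, -1.0)

The white cube started near (7.2, 6.0) and ended near (5.5, 5.0).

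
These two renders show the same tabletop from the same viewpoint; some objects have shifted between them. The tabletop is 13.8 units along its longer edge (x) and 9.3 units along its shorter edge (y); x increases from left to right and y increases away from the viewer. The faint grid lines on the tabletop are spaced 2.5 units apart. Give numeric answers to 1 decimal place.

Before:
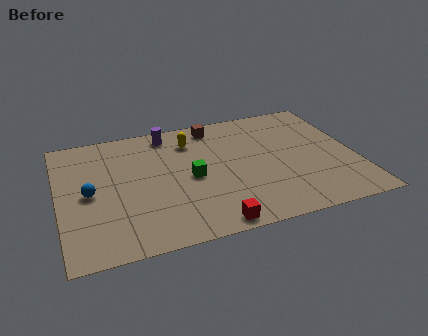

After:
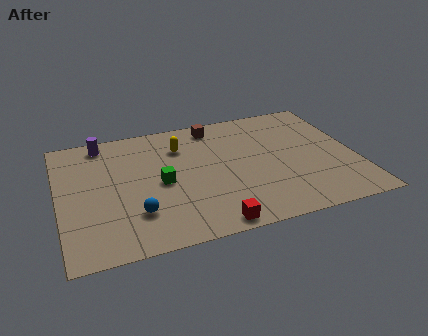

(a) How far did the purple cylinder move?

3.1

From (5.3, 8.1) to (2.2, 8.2), the purple cylinder covered √(3.1² + 0.1²) ≈ 3.1 units.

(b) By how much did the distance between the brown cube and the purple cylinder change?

+3.1

Before: roughly 2.2 units apart; after: 5.3. That's 3.1 units further apart.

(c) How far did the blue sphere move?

2.8

From (1.4, 4.5) to (3.4, 2.5), the blue sphere covered √(2.0² + 2.0²) ≈ 2.8 units.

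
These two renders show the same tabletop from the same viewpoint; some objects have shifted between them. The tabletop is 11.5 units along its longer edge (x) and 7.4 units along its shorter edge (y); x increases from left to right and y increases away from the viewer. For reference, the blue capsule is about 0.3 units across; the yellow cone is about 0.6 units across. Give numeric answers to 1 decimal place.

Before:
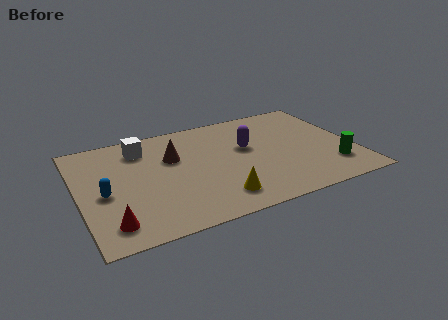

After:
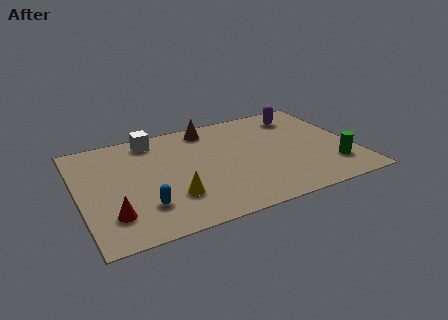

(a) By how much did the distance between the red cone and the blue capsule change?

-0.7

Before: roughly 2.0 units apart; after: 1.3. That's 0.7 units closer together.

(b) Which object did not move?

the green cylinder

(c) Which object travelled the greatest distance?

the purple capsule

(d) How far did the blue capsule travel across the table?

2.1

From (1.0, 3.3) to (2.5, 1.9), the blue capsule covered √(1.5² + 1.4²) ≈ 2.1 units.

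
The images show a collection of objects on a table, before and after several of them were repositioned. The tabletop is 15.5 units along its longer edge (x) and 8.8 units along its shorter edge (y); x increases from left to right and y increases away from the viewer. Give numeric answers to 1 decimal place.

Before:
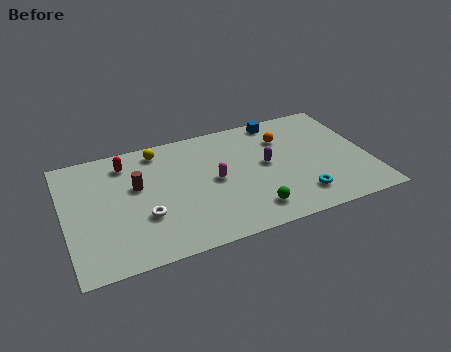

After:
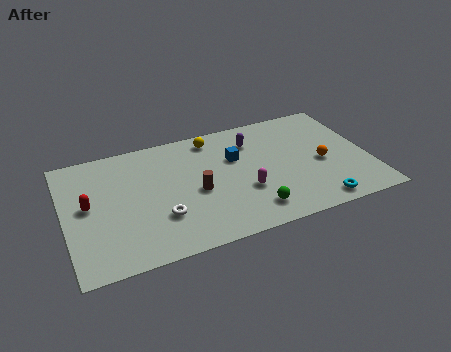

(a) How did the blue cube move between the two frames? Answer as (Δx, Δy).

(-2.5, -2.2)

The blue cube was at about (11.3, 7.9) and moved to about (8.8, 5.7).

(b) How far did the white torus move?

0.9

The white torus moved from about (3.9, 3.0) to (4.7, 2.7), a distance of √(0.8² + 0.3²) ≈ 0.9.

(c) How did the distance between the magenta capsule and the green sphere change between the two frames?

-1.7

They were about 3.2 units apart before and 1.5 after — 1.7 units closer together.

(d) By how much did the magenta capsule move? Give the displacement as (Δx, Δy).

(1.4, -1.3)

The magenta capsule started near (7.6, 4.4) and ended near (9.0, 3.1).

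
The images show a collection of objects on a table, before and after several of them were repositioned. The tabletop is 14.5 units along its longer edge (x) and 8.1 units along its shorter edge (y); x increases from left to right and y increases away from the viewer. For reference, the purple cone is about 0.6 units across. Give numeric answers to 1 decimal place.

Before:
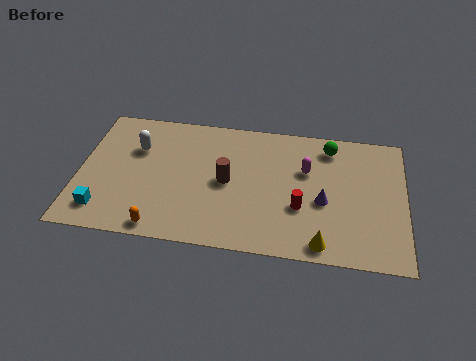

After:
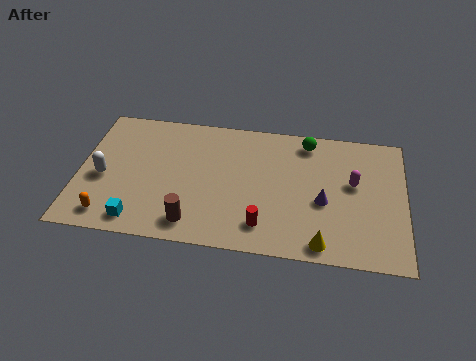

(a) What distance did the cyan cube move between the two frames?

1.6

The cyan cube moved from about (1.2, 1.5) to (2.8, 1.1), a distance of √(1.6² + 0.4²) ≈ 1.6.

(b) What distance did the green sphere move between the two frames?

1.0

From (11.1, 6.8) to (10.1, 7.0), the green sphere covered √(1.0² + 0.2²) ≈ 1.0 units.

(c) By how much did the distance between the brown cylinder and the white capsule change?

+0.3

The distance was about 4.4 in the first image and 4.7 in the second, so they moved 0.3 units further apart.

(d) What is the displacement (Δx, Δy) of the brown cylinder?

(-1.4, -2.7)

The brown cylinder started near (6.6, 4.0) and ended near (5.2, 1.3).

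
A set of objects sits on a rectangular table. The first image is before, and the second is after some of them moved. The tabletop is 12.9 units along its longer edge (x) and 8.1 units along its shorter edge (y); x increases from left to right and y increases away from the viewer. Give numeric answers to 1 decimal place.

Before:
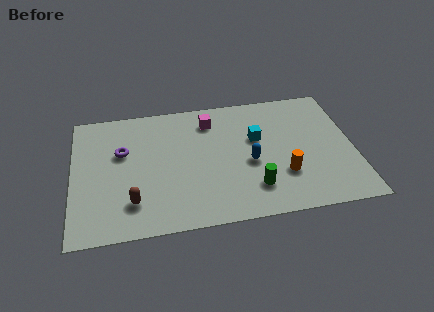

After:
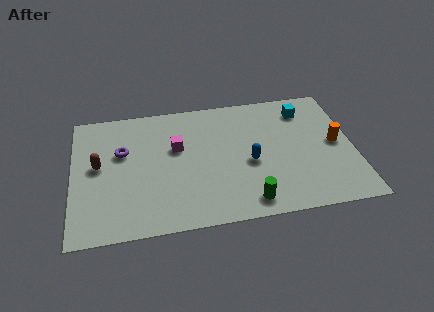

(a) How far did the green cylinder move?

0.9

The green cylinder was near (8.2, 1.9) before and (7.9, 1.1) after, so it travelled √(0.3² + 0.8²) ≈ 0.9 units.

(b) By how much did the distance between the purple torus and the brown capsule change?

-1.9

The distance was about 3.2 in the first image and 1.3 in the second, so they moved 1.9 units closer together.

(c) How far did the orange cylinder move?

3.0

The orange cylinder was near (9.6, 2.5) before and (12.1, 4.1) after, so it travelled √(2.5² + 1.6²) ≈ 3.0 units.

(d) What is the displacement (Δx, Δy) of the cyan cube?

(2.3, 1.5)

The cyan cube was at about (8.5, 5.0) and moved to about (10.8, 6.5).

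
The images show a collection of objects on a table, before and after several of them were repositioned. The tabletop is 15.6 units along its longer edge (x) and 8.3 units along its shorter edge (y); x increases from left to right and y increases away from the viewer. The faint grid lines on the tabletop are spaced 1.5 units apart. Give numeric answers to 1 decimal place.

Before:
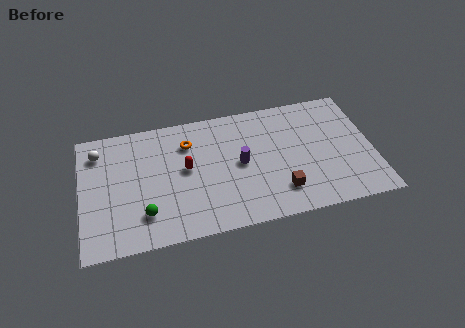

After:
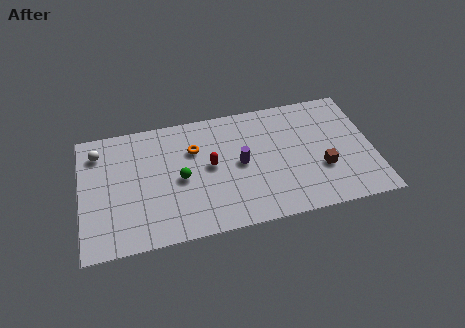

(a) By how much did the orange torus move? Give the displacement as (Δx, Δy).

(0.3, -0.5)

The orange torus was at about (5.8, 6.2) and moved to about (6.1, 5.7).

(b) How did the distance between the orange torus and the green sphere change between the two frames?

-2.9

The distance was about 4.9 in the first image and 2.0 in the second, so they moved 2.9 units closer together.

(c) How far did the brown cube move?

2.5

The brown cube was near (10.5, 1.9) before and (12.8, 2.9) after, so it travelled √(2.3² + 1.0²) ≈ 2.5 units.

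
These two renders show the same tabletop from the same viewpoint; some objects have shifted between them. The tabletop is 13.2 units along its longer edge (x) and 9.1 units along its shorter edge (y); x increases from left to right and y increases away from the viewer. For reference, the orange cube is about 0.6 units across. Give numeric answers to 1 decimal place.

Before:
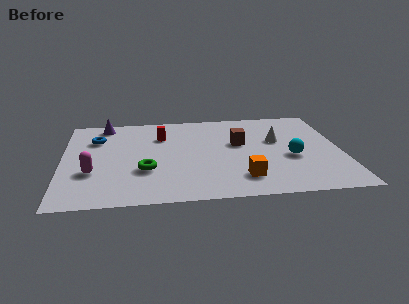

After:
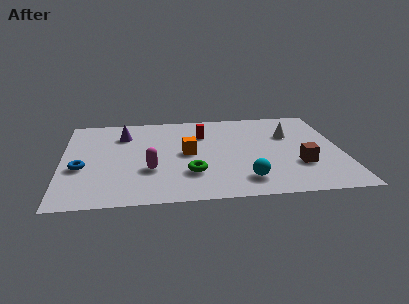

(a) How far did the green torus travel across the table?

2.2

The green torus moved from about (3.9, 3.1) to (6.0, 2.6), a distance of √(2.1² + 0.5²) ≈ 2.2.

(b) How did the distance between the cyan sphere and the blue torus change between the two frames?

-1.8

They were about 9.6 units apart before and 7.8 after — 1.8 units closer together.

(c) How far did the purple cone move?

1.5

The purple cone moved from about (2.0, 8.0) to (2.9, 6.8), a distance of √(0.9² + 1.2²) ≈ 1.5.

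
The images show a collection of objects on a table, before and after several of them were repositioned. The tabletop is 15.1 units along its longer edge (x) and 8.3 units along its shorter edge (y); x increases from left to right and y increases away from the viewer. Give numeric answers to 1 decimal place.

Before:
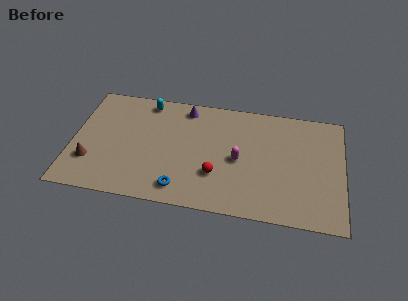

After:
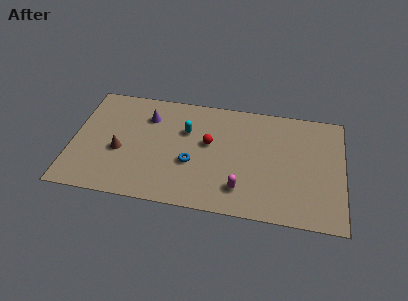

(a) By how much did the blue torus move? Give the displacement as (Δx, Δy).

(0.5, 1.9)

The blue torus was at about (6.2, 1.3) and moved to about (6.7, 3.2).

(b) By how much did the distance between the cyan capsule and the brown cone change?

-1.5

The distance was about 5.7 in the first image and 4.2 in the second, so they moved 1.5 units closer together.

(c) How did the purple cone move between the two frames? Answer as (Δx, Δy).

(-2.1, -1.0)

The purple cone was at about (6.2, 7.2) and moved to about (4.1, 6.2).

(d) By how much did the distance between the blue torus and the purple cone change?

-1.9

The distance was about 5.9 in the first image and 4.0 in the second, so they moved 1.9 units closer together.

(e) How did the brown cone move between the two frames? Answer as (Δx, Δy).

(1.6, 1.0)

The brown cone was at about (1.1, 2.4) and moved to about (2.7, 3.4).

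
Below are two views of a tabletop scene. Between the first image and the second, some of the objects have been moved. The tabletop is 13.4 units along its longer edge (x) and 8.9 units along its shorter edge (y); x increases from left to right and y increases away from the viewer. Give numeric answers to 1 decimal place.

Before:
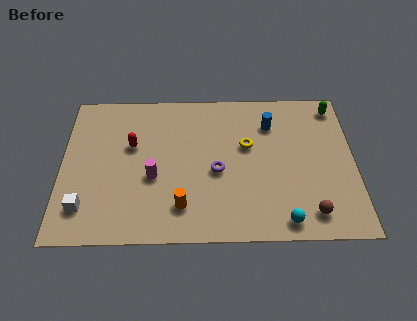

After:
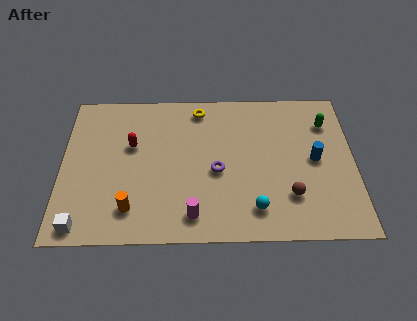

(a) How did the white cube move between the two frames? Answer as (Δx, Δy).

(-0.1, -1.0)

The white cube started near (1.1, 1.9) and ended near (1.0, 0.9).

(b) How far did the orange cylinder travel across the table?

2.3

The orange cylinder was near (5.5, 1.9) before and (3.2, 1.8) after, so it travelled √(2.3² + 0.1²) ≈ 2.3 units.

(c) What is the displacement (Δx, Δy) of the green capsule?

(-0.4, -1.0)

From the two frames, the green capsule sits at roughly (12.6, 7.7) before and (12.2, 6.7) after.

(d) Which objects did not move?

the red capsule and the purple torus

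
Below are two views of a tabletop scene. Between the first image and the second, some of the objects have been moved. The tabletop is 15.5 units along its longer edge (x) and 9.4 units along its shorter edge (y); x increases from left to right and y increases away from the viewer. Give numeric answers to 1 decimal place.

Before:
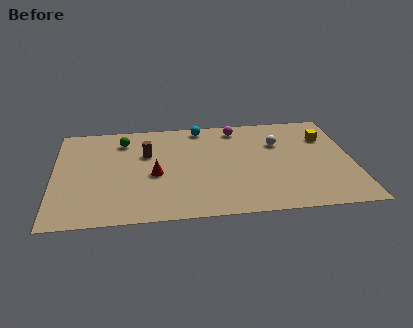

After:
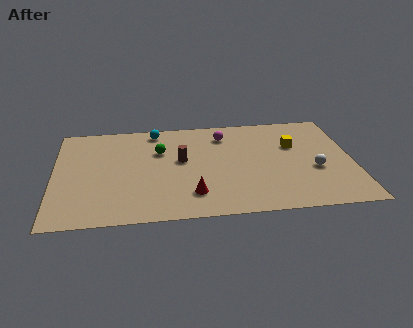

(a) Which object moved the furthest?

the white sphere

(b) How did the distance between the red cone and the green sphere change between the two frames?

+0.7

The distance was about 3.8 in the first image and 4.5 in the second, so they moved 0.7 units further apart.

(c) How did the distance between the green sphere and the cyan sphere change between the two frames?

-2.2

Before: roughly 4.2 units apart; after: 2.0. That's 2.2 units closer together.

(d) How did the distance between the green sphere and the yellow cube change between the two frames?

-3.6

The distance was about 10.6 in the first image and 7.0 in the second, so they moved 3.6 units closer together.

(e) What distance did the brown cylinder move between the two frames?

2.0

The brown cylinder moved from about (4.8, 6.1) to (6.6, 5.3), a distance of √(1.8² + 0.8²) ≈ 2.0.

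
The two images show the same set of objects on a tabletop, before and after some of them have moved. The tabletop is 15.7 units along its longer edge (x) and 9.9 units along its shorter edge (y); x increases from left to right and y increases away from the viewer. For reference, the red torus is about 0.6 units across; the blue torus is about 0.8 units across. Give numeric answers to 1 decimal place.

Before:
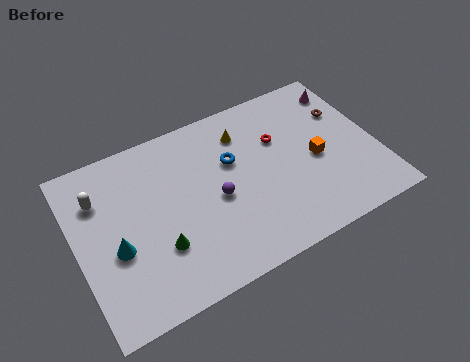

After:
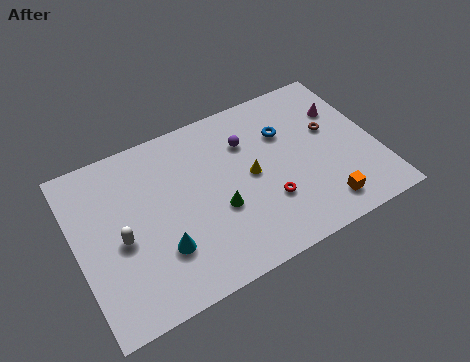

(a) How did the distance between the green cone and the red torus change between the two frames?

-5.0

The distance was about 7.6 in the first image and 2.6 in the second, so they moved 5.0 units closer together.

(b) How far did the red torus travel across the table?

3.6

From (10.8, 6.5) to (9.7, 3.1), the red torus covered √(1.1² + 3.4²) ≈ 3.6 units.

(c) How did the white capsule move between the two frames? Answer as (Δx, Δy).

(0.8, -2.8)

The white capsule started near (1.4, 7.2) and ended near (2.2, 4.4).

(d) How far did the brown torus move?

1.2

From (14.4, 6.7) to (13.5, 5.9), the brown torus covered √(0.9² + 0.8²) ≈ 1.2 units.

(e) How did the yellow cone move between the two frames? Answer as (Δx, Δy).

(0.0, -2.7)

The yellow cone was at about (9.1, 7.7) and moved to about (9.1, 5.0).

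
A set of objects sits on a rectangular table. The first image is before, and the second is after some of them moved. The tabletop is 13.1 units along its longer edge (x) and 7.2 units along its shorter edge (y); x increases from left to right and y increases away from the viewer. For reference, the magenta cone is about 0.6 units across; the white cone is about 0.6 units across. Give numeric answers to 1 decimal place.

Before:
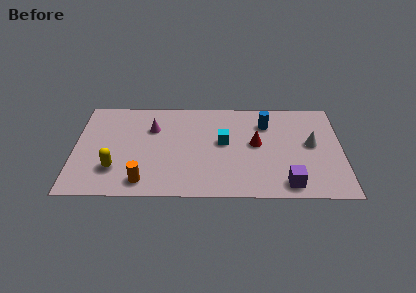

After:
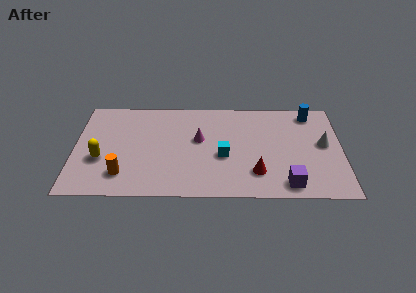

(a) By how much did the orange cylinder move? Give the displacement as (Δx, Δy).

(-1.0, 0.5)

From the two frames, the orange cylinder sits at roughly (3.4, 1.1) before and (2.4, 1.6) after.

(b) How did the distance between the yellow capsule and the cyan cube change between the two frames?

+0.3

Before: roughly 5.7 units apart; after: 6.0. That's 0.3 units further apart.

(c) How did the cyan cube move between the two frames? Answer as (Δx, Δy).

(0.0, -1.0)

The cyan cube started near (7.3, 4.0) and ended near (7.3, 3.0).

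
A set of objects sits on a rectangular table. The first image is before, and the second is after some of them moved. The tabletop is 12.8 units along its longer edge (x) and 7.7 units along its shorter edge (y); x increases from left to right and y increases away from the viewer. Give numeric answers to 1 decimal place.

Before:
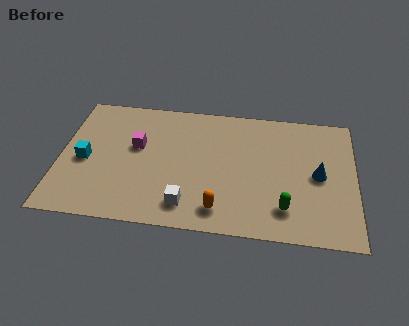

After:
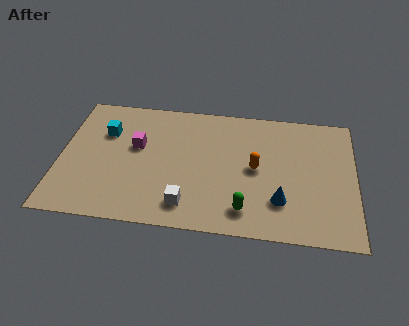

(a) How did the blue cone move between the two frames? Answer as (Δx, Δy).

(-1.6, -1.7)

From the two frames, the blue cone sits at roughly (11.2, 3.8) before and (9.6, 2.1) after.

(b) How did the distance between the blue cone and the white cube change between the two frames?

-2.0

Before: roughly 6.1 units apart; after: 4.1. That's 2.0 units closer together.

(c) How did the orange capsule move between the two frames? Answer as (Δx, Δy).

(1.5, 2.6)

The orange capsule was at about (7.0, 1.3) and moved to about (8.5, 3.9).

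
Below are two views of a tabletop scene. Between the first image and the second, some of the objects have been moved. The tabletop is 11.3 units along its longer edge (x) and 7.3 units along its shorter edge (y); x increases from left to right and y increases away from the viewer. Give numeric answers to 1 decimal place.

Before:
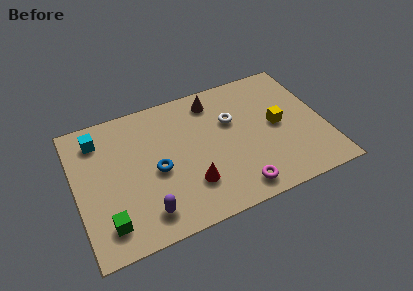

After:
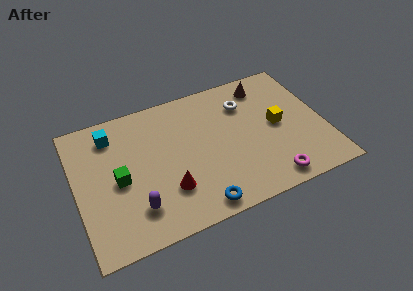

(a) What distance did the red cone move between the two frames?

1.0

The red cone was near (5.0, 2.0) before and (4.0, 2.1) after, so it travelled √(1.0² + 0.1²) ≈ 1.0 units.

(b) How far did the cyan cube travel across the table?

0.6

The cyan cube was near (1.2, 5.9) before and (1.8, 5.9) after, so it travelled √(0.6² + 0.0²) ≈ 0.6 units.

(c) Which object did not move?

the yellow cube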